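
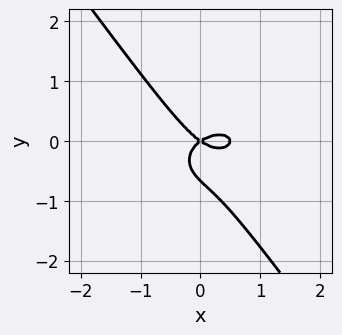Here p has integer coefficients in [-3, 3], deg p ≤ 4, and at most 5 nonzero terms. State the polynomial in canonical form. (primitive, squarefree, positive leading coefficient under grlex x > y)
deg p = 3. The shape is more complex than any degree-2 curve.
Observable constraints: it crosses the x-axis at the gridline x = 0; one y-axis crossing is at y = 0.
Fitting integer coefficients to these (and the overall shape) gives p.

2*x^3 + 3*x*y^2 + 3*y^3 - x^2 + 2*y^2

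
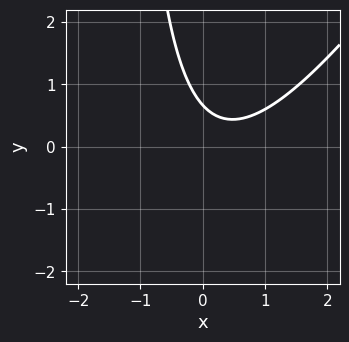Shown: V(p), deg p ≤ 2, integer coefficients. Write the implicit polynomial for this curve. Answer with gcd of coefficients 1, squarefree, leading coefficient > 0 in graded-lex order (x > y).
First, degree: the shape is more complex than any degree-1 curve, so deg p = 2.
Then, from the visible intercepts: it misses every integer gridline on the x-axis.
Finally, assembling these constraints gives the stated polynomial.

3*x^2 - 2*x*y - 2*x - 3*y + 2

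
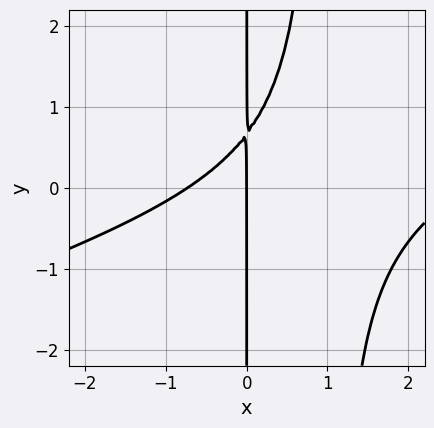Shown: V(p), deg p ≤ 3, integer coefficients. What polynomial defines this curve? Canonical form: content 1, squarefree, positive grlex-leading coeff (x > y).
(a) deg p = 3. A generic line meets the curve in up to 3 points.
(b) Checking where it meets the axes: the visible y-axis segment lies entirely on the curve; it meets the x-axis at x = 0 (among the integer gridlines).
(c) Solving for integer coefficients yields p as stated.

x^3 - 3*x^2*y - 2*x^2 + 3*x*y - 2*x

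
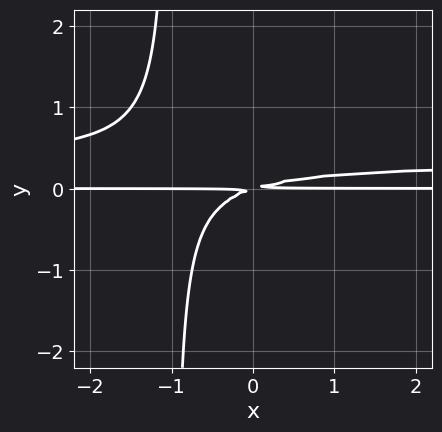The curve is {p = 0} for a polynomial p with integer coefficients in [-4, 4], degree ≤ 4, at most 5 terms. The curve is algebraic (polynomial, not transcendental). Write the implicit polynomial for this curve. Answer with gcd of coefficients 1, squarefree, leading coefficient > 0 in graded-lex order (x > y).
3*x*y^2 - x*y + 3*y^2

(a) The degree is 3 — the shape is more complex than any degree-2 curve.
(b) From the axis intercepts and sections: every point of the x-axis in the box is on the curve.
(c) The integer polynomial consistent with all of this is the stated p.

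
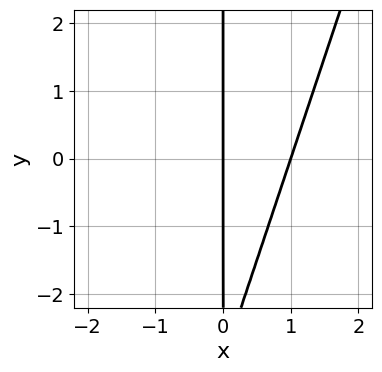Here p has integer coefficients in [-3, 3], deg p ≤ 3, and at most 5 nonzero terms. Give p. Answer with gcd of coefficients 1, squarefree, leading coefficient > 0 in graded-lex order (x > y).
1. deg p = 2. No degree-1 curve has this shape.
2. Reading off the gridlines: among the integer gridlines, it crosses the x-axis at x ∈ {0, 1}; every point of the y-axis in the box is on the curve.
3. Matching integer coefficients to the picture gives p.

3*x^2 - x*y - 3*x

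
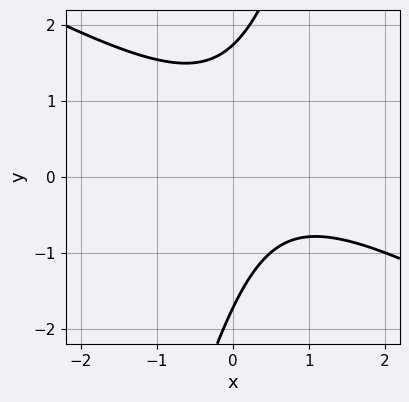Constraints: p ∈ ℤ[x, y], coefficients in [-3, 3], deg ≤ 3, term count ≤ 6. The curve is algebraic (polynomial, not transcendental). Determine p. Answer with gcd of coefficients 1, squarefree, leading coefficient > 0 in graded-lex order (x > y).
2*x^2 + 3*x*y - y^2 - 2*x + 3

First, the degree is 2 — no degree-1 curve has this shape.
Then, against the integer gridlines: no x-intercept at any integer in the box.
Finally, matching integer coefficients to the picture gives p.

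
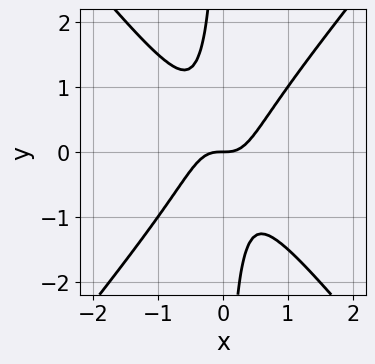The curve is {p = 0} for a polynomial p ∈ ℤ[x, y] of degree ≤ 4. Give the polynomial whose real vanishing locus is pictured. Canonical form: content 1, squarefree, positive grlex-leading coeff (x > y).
3*x^3 - 2*x*y^2 - y

(a) The degree is 3 — a generic line meets the curve in up to 3 points.
(b) Observable constraints: it crosses the x-axis at the gridline x = 0; it crosses the y-axis at the gridline y = 0.
(c) Solving for integer coefficients yields p as stated.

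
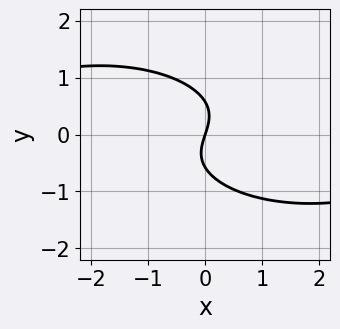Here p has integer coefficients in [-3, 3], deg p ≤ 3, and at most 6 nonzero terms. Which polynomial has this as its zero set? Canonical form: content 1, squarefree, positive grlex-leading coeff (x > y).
x^2*y + x*y^2 + 3*y^3 + 3*x - y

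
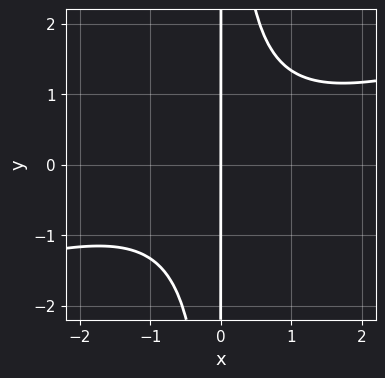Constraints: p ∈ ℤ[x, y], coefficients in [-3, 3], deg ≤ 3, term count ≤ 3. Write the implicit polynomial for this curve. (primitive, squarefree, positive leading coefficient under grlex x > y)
x^3 - 3*x^2*y + 3*x

First, the degree is 3 — the shape is more complex than any degree-2 curve.
Then, checking where it meets the axes: one x-axis crossing is at x = 0; every point of the y-axis in the box is on the curve.
Finally, putting this together gives p.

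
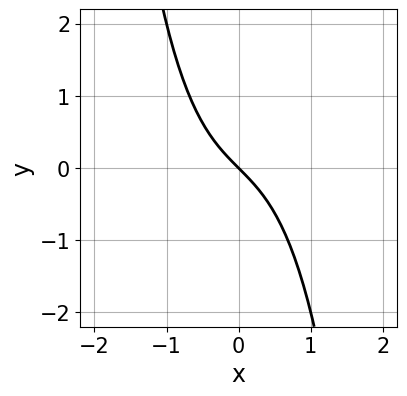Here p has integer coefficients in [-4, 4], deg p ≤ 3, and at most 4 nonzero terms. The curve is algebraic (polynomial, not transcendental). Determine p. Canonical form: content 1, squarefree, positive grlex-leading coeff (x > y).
1. The degree is 3 — a generic line meets the curve in up to 3 points.
2. Reading off the gridlines: it meets the y-axis at y = 0 (among the integer gridlines); one x-axis crossing is at x = 0.
3. Assembling these constraints gives the stated polynomial.

x^3 + x + y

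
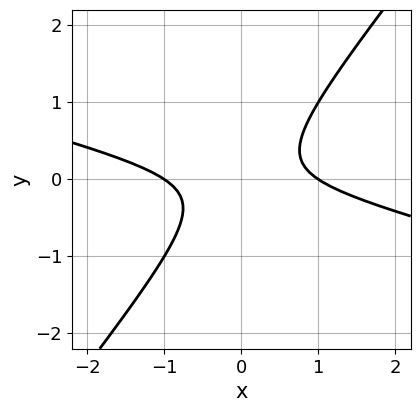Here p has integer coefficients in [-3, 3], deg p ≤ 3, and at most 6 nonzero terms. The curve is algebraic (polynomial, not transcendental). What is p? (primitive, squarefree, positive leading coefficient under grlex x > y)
x^2 + 3*x*y - 3*y^2 - 1

(a) The degree is 2 — a generic line meets the curve in up to 2 points.
(b) Observable constraints: among the integer gridlines, it crosses the x-axis at x ∈ {-1, 1}; the curve avoids every integer y-axis point in the box.
(c) Assembling these constraints gives the stated polynomial.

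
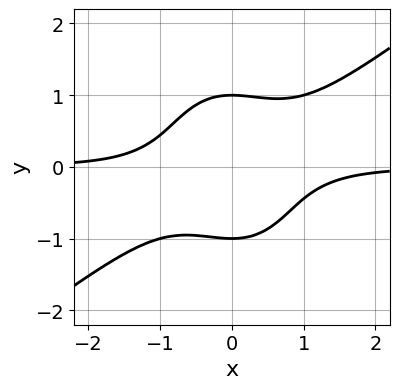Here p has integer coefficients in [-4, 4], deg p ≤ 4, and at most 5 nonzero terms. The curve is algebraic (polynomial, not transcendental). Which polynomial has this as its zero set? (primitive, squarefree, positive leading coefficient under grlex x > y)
(a) deg p = 4.
(b) Observable constraints: the curve avoids every integer x-axis point in the box; the y-axis gridline crossings are at y ∈ {-1, 1}.
(c) Assembling these constraints gives the stated polynomial.

3*x^3*y - 3*x^2*y^2 - 2*y^4 + 2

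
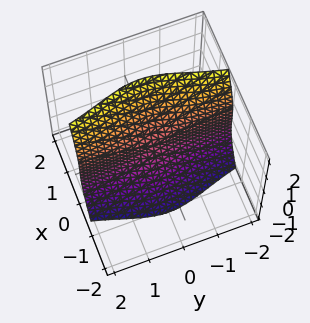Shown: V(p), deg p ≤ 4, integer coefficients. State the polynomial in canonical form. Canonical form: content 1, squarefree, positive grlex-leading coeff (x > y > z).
2*x*y^2 + 2*x*z^2 - z^3

(a) deg p = 3. No degree-2 surface has this shape.
(b) Checking where it meets the axes: it meets the z-axis at z = 0 (among the integer gridlines); the visible y-axis segment lies entirely on the surface; the visible x-axis segment lies entirely on the surface.
(c) Together with the visible shape, these determine p as stated.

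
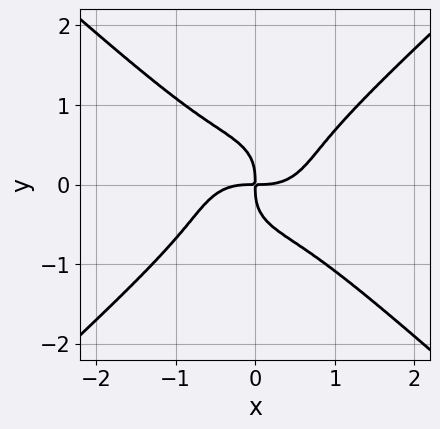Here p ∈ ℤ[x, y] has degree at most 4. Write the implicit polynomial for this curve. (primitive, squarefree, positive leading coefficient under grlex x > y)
Degree: the shape is more complex than any degree-3 curve, so deg p = 4.
From the axis intercepts and sections: it crosses the x-axis at the gridline x = 0; it crosses the y-axis at the gridline y = 0.
Solving for integer coefficients yields p as stated.

2*x^4 - 3*y^4 - 2*x*y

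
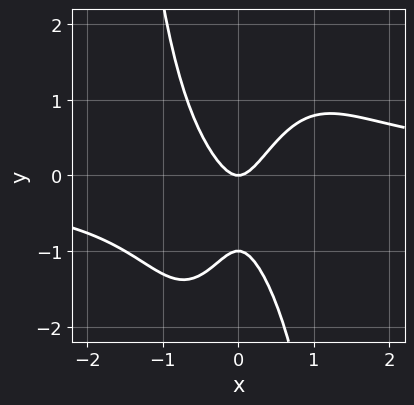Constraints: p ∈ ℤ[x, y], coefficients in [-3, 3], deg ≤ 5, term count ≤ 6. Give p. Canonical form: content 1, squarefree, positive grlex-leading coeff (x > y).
2*x^3*y - 3*x^2 + y^2 + y

The degree is 4 — no degree-3 curve has this shape.
Reading off the gridlines: it crosses the x-axis at the gridline x = 0; among the integer gridlines, it crosses the y-axis at y ∈ {-1, 0}.
Solving for integer coefficients yields p as stated.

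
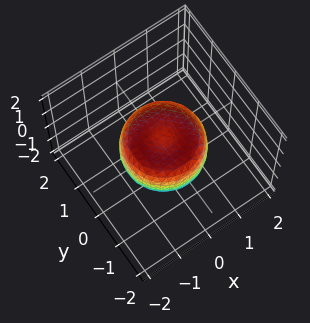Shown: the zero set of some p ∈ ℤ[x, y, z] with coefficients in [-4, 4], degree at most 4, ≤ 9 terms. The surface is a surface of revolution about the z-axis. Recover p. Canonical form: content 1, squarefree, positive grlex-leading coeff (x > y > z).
2*x^4 + 4*x^2*y^2 + 2*y^4 - 2*x^2 - 2*y^2 + 2*z^2 - 1

1. The degree is 4 — a generic line meets the surface in up to 4 points.
2. Symmetry: the surface is invariant under rotation about z: p = q(x² + y², z).
3. Against the integer gridlines: a circular section at z = 0 has radius between 1 and 2.
4. Solving for integer coefficients yields p as stated.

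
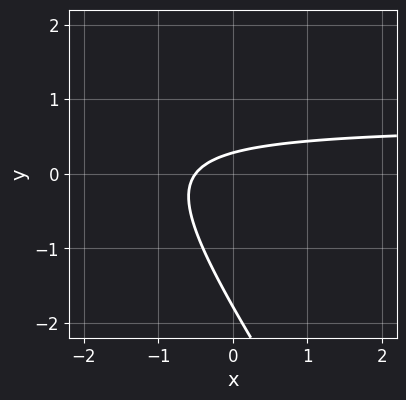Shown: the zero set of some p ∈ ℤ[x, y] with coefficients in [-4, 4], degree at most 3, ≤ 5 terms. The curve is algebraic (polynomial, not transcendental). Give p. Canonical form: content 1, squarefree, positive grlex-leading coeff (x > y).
3*x*y + 2*y^2 - 2*x + 3*y - 1

1. Degree: a generic line meets the curve in up to 2 points, so deg p = 2.
2. Solving for integer coefficients yields p as stated.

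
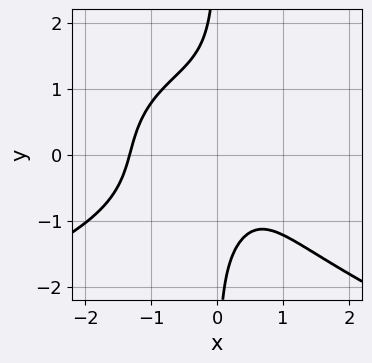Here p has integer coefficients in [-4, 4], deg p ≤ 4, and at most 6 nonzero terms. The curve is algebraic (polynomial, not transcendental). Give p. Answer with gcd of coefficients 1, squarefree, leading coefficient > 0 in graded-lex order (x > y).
3*x*y^3 + 3*x^3 - 2*x^2*y - 3*x + 3

First, degree: the shape is more complex than any degree-3 curve, so deg p = 4.
Next, reading off the gridlines: the curve avoids every integer y-axis point in the box.
Finally, assembling these constraints gives the stated polynomial.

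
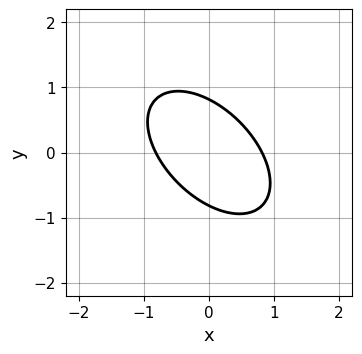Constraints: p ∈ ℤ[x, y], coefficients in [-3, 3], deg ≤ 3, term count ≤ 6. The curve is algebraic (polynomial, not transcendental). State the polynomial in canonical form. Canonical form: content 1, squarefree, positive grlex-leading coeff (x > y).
3*x^2 + 3*x*y + 3*y^2 - 2

First, deg p = 2. The shape is more complex than any degree-1 curve.
Finally, matching integer coefficients to the picture gives p.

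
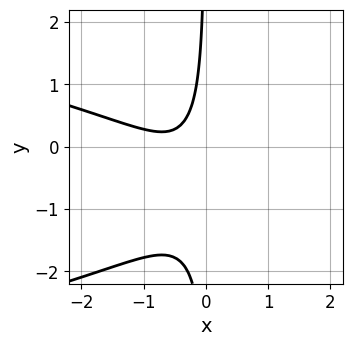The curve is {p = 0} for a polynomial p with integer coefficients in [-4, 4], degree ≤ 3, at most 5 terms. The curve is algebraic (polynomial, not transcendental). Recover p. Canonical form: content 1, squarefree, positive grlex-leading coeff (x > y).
(a) The degree is 3 — a generic line meets the curve in up to 3 points.
(b) Reading off the gridlines: it misses every integer gridline on the x-axis; no y-intercept at any integer in the box.
(c) Solving for integer coefficients yields p as stated.

2*x*y^2 + 2*x^2 + 3*x*y + 2*x + 1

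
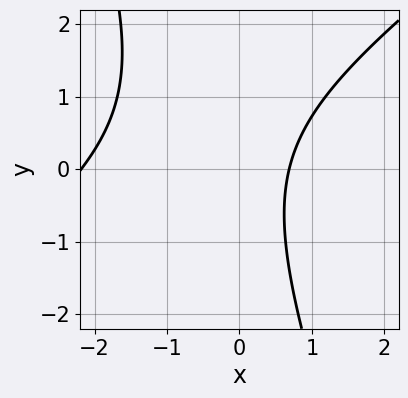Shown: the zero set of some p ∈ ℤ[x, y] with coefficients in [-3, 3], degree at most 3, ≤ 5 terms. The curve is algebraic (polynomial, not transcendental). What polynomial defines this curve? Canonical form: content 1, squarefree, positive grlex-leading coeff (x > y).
The degree is 2 — a generic line meets the curve in up to 2 points.
From the axis intercepts and sections: the curve avoids every integer y-axis point in the box.
Putting this together gives p.

2*x^2 - 2*x*y - y^2 + 3*x - 3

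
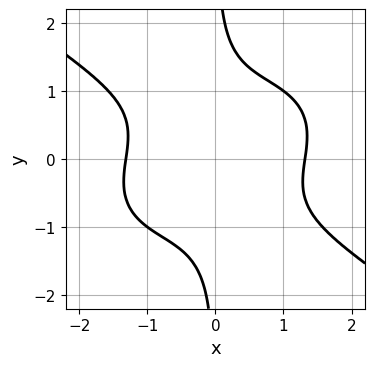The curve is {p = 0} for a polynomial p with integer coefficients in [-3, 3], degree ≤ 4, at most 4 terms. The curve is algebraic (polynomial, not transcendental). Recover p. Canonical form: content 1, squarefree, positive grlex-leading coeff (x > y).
First, degree: a generic line meets the curve in up to 4 points, so deg p = 4.
Next, reading off the gridlines: it misses every integer gridline on the y-axis.
Finally, these observations pin down the coefficients.

x^4 + 3*x*y^3 - x*y - 3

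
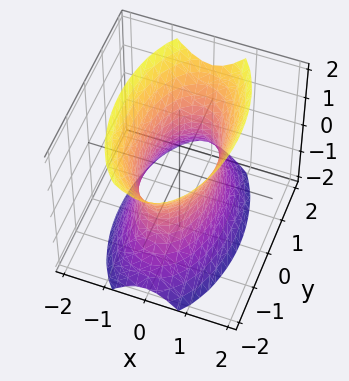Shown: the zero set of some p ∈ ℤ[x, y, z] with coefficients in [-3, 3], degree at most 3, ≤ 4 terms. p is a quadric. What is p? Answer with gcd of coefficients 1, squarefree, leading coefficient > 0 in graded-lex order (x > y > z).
3*x^2 + y^2 - z^2 - 2

(a) The degree is 2 — an hourglass — one-sheet hyperboloid; a quadric.
(b) Symmetries: the x ↦ −x reflection is a symmetry, so x appears only in even powers; the z ↦ −z reflection is a symmetry, so z appears only in even powers; the y ↦ −y reflection is a symmetry, so y appears only in even powers.
(c) Observable constraints: the surface avoids every integer z-axis point in the box.
(d) Together with the visible shape, these determine p as stated.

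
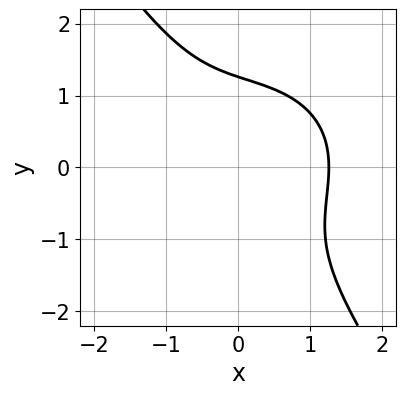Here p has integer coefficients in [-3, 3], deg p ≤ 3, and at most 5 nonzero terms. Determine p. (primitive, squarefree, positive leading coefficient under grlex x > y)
x^3 + x*y^2 + y^3 - 2

(a) The degree is 3 — no degree-2 curve has this shape.
(b) Solving for integer coefficients yields p as stated.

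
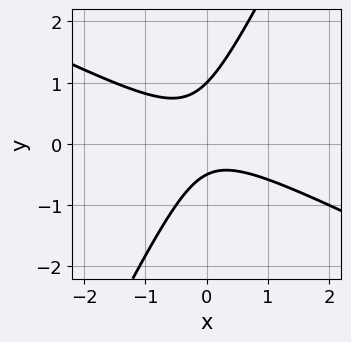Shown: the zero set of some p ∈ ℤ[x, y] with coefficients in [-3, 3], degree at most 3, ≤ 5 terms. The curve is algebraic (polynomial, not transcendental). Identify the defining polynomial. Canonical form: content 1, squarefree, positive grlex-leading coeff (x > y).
2*x^2 + 3*x*y - 2*y^2 + y + 1

(a) Degree: a generic line meets the curve in up to 2 points, so deg p = 2.
(b) Reading off the gridlines: it meets the y-axis at y = 1 (among the integer gridlines); the curve avoids every integer x-axis point in the box.
(c) The integer polynomial consistent with all of this is the stated p.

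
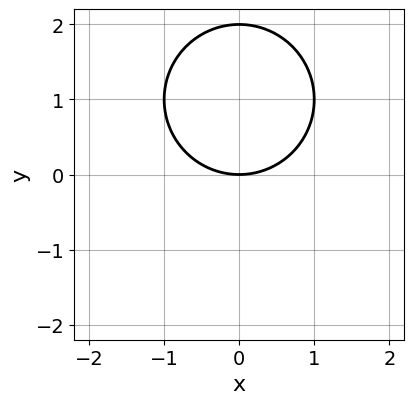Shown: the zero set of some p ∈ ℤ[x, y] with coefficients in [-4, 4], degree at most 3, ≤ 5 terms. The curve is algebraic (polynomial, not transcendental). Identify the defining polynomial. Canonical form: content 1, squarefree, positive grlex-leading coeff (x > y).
x^2 + y^2 - 2*y

The degree is 2 — the shape is more complex than any degree-1 curve.
Symmetries: the x ↦ −x reflection is a symmetry, so x appears only in even powers.
From the visible intercepts: the y-axis gridline crossings are at y ∈ {0, 2}; one x-axis crossing is at x = 0.
Matching integer coefficients to the picture gives p.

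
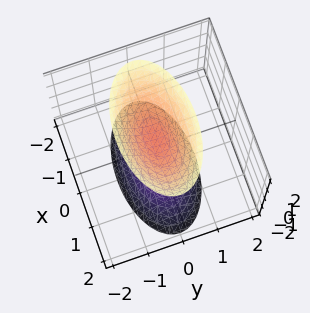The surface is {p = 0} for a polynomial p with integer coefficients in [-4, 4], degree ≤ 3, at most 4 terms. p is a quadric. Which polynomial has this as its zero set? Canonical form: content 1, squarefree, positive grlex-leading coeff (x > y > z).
x^2 + 3*y^2 - z^2 + 1

1. I count 2 distinct pieces.
2. deg p = 2.
3. Symmetries: the y ↦ −y reflection is a symmetry, so y appears only in even powers; mirror symmetry x ↦ −x ⇒ only even powers of x; the z ↦ −z reflection is a symmetry, so z appears only in even powers.
4. Against the integer gridlines: the z-axis gridline crossings are at z ∈ {-1, 1}; no y-intercept at any integer in the box.
5. Together with the visible shape, these determine p as stated.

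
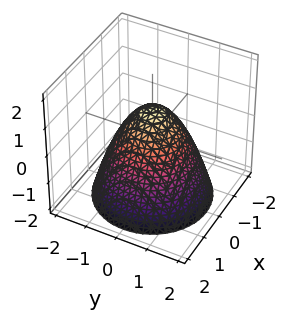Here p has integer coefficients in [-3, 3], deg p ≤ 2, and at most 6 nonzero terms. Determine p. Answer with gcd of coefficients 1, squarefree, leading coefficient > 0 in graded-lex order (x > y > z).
1. deg p = 2.
2. By symmetry, the z-axis is an axis of rotation, so x and y enter only as x² + y².
3. Against the integer gridlines: a circular section at z = -2 has radius between 1 and 2; the x-axis gridline crossings are at x ∈ {-1, 1}.
4. Fitting integer coefficients to these (and the overall shape) gives p.

x^2 + y^2 + z - 1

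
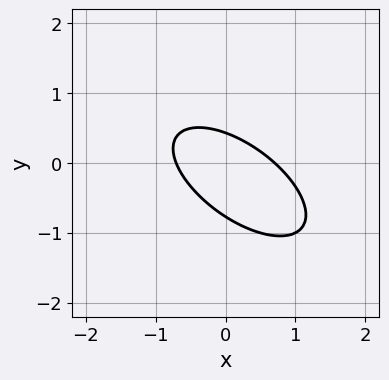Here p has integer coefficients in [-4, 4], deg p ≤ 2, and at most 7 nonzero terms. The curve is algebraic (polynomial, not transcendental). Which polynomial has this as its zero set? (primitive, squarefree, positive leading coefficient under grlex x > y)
2*x^2 + 3*x*y + 3*y^2 + y - 1

(a) Degree: no degree-1 curve has this shape, so deg p = 2.
(b) The integer polynomial consistent with all of this is the stated p.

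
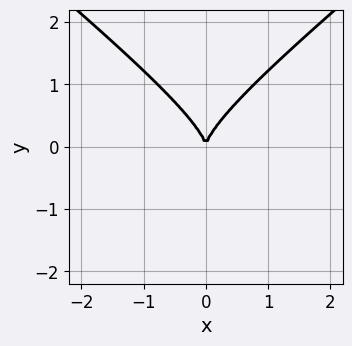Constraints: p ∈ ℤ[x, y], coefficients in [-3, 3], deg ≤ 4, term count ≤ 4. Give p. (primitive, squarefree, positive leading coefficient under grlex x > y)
2*x^2*y - 3*y^3 + 3*x^2

The degree is 3 — a generic line meets the curve in up to 3 points.
Symmetries: it's symmetric under x → −x, forcing even powers of x.
Checking where it meets the axes: it meets the y-axis at y = 0 (among the integer gridlines); one x-axis crossing is at x = 0.
Solving for integer coefficients yields p as stated.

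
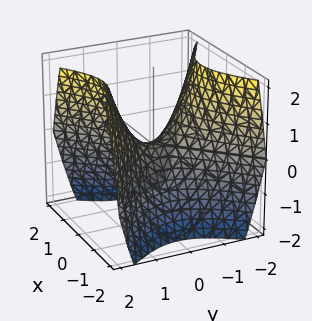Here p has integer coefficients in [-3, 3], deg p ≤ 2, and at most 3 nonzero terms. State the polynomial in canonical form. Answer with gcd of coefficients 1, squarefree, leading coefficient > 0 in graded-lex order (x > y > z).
First, the degree is 2 — a saddle surface; a quadric.
Then, symmetries: mirror symmetry x ↦ −x ⇒ only even powers of x; mirror symmetry y ↦ −y ⇒ only even powers of y.
Then, reading off the gridlines: one z-axis crossing is at z = 0; one x-axis crossing is at x = 0; it crosses the y-axis at the gridline y = 0.
Finally, solving for integer coefficients yields p as stated.

x^2 - y^2 + z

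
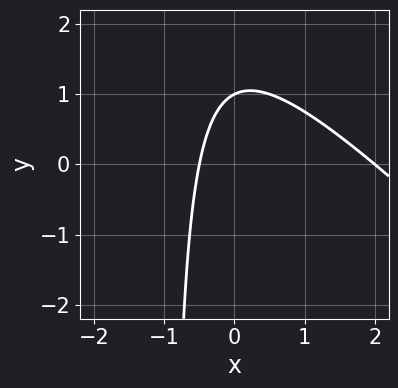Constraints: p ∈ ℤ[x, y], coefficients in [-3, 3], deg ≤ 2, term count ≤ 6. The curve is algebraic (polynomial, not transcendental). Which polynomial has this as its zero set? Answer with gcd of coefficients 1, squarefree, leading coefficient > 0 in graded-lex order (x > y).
deg p = 2. A generic line meets the curve in up to 2 points.
From the axis intercepts and sections: it meets the y-axis at y = 1 (among the integer gridlines); it crosses the x-axis at the gridline x = 2.
Matching integer coefficients to the picture gives p.

2*x^2 + 2*x*y - 3*x + 2*y - 2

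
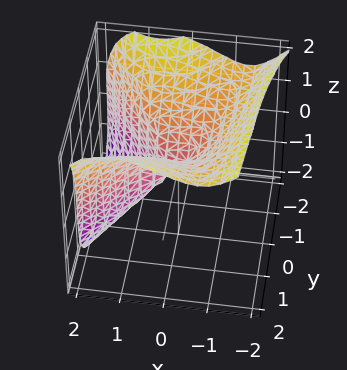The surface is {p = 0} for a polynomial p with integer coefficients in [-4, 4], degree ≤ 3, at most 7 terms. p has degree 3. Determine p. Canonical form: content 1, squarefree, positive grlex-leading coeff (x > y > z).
1. Degree: no degree-2 surface has this shape, so deg p = 3.
2. From the axis intercepts and sections: one x-axis crossing is at x = 0; one z-axis crossing is at z = 0.
3. These observations pin down the coefficients.

3*x^3 - x^2*y - 2*x*y^2 + 2*z^3 - 3*y^2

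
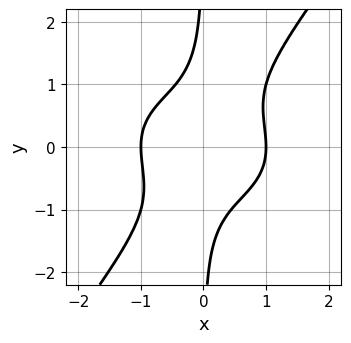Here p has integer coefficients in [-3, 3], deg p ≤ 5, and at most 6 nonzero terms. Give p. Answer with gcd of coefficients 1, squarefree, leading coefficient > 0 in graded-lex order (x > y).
2*x^4 + 3*x^2*y^2 - 3*x*y^3 - 2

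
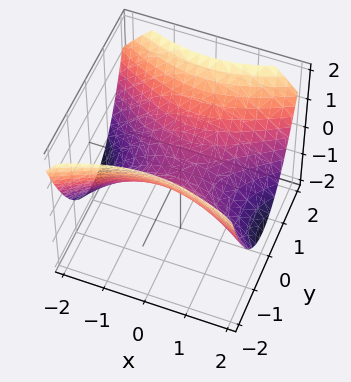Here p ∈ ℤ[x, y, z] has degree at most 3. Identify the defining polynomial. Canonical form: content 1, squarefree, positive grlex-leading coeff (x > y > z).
1. The degree is 2 — a saddle surface; a quadric.
2. Symmetries: mirror symmetry x ↦ −x ⇒ only even powers of x; the y ↦ −y reflection is a symmetry, so y appears only in even powers.
3. Reading off the gridlines: one y-axis crossing is at y = 0; it meets the x-axis at x = 0 (among the integer gridlines); one z-axis crossing is at z = 0.
4. The integer polynomial consistent with all of this is the stated p.

x^2 - 2*y^2 + 3*z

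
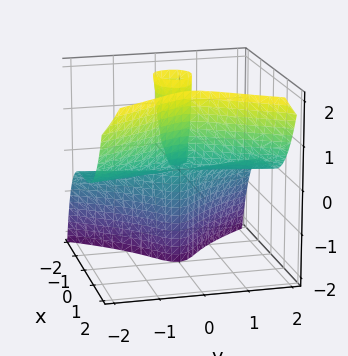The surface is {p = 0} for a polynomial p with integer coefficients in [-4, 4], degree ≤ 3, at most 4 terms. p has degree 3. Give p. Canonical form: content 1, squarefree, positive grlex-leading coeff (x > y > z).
(a) The picture has 2 separate pieces.
(b) The degree is 3 — no degree-2 surface has this shape.
(c) Checking where it meets the axes: it crosses the x-axis at the gridline x = 0; the visible y-axis segment lies entirely on the surface; every point of the z-axis in the box is on the surface.
(d) These observations pin down the coefficients.

2*x^3 - 2*y^2*z - x*z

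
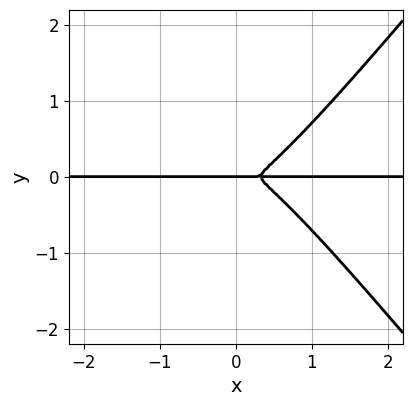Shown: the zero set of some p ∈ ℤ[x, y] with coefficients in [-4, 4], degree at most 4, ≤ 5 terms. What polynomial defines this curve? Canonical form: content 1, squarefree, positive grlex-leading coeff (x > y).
3*x^3*y - 2*x*y^3 - x^2*y - 2*y^3

Degree: no degree-3 curve has this shape, so deg p = 4.
Checking where it meets the axes: every point of the x-axis in the box is on the curve; it meets the y-axis at y = 0 (among the integer gridlines).
Assembling these constraints gives the stated polynomial.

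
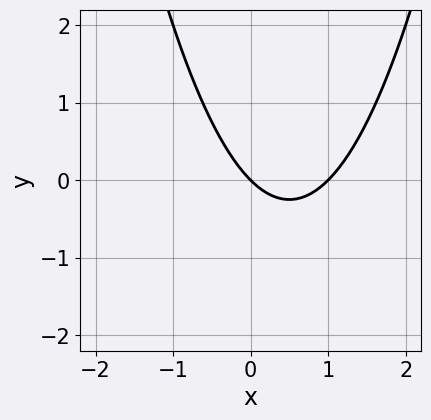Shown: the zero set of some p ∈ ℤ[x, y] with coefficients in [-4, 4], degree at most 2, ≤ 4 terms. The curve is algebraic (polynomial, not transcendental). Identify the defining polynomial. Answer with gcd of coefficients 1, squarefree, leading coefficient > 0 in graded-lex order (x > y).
x^2 - x - y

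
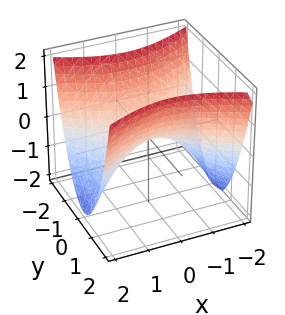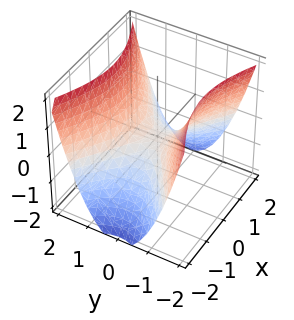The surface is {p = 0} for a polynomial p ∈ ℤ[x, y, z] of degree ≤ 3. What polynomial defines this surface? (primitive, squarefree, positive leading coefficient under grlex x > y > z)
x^2 - 2*y^2 + 2*z

First, the degree is 2 — a saddle surface; a quadric.
Then, symmetries: mirror symmetry x ↦ −x ⇒ only even powers of x; mirror symmetry y ↦ −y ⇒ only even powers of y.
Then, checking where it meets the axes: one y-axis crossing is at y = 0; it crosses the z-axis at the gridline z = 0; it crosses the x-axis at the gridline x = 0.
Finally, assembling these constraints gives the stated polynomial.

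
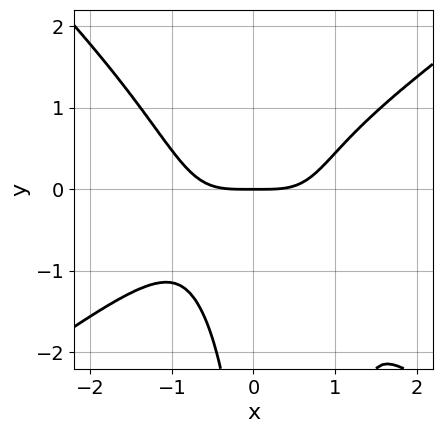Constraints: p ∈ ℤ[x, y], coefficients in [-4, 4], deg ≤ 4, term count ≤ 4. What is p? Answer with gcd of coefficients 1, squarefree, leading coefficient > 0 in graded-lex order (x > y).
2*x^4 - 3*x^2*y^2 - x*y^3 - 3*y

(a) deg p = 4. The shape is more complex than any degree-3 curve.
(b) Against the integer gridlines: one x-axis crossing is at x = 0; one y-axis crossing is at y = 0.
(c) Solving for integer coefficients yields p as stated.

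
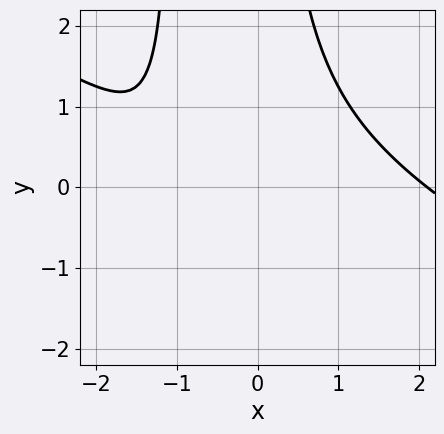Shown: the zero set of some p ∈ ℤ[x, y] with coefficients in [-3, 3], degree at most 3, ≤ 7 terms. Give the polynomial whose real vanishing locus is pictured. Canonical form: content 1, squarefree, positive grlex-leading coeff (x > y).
x^3 + 2*x^2*y + 2*x*y - 3*x - 3

(a) Degree: the shape is more complex than any degree-2 curve, so deg p = 3.
(b) Against the integer gridlines: it misses every integer gridline on the x-axis; the curve avoids every integer y-axis point in the box.
(c) Solving for integer coefficients yields p as stated.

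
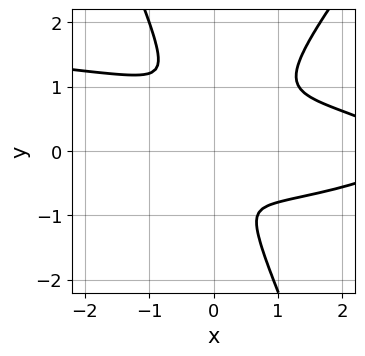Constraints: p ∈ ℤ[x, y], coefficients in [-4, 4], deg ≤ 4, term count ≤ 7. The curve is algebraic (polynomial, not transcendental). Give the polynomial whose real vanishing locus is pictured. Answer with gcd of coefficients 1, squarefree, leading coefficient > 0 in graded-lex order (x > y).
3*x^2*y^2 - x*y^3 - y^4 + x^3 - 3*x^2

First, the degree is 4 — no degree-3 curve has this shape.
Finally, matching integer coefficients to the picture gives p.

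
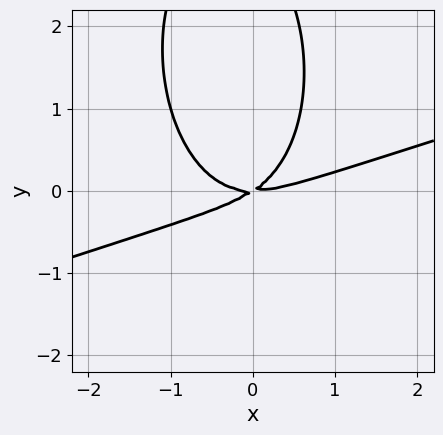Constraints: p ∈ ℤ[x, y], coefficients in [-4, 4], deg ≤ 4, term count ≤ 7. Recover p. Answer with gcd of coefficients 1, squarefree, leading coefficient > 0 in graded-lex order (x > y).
x^3 - 3*x^2*y - y^3 - 2*x*y + 3*y^2

First, the degree is 3 — no degree-2 curve has this shape.
Next, checking where it meets the axes: one y-axis crossing is at y = 0; it crosses the x-axis at the gridline x = 0.
Finally, together with the visible shape, these determine p as stated.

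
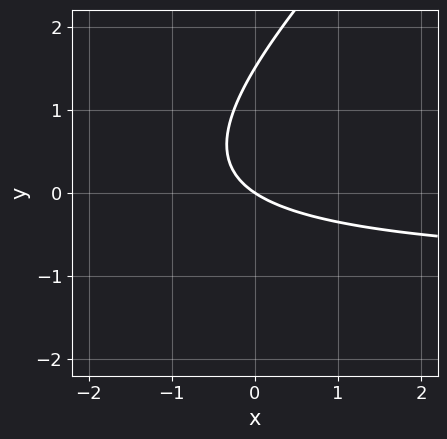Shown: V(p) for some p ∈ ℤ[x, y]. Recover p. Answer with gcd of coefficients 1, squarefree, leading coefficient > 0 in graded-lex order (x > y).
First, deg p = 2. A generic line meets the curve in up to 2 points.
Then, checking where it meets the axes: it meets the y-axis at y = 0 (among the integer gridlines); it meets the x-axis at x = 0 (among the integer gridlines).
Finally, these observations pin down the coefficients.

2*x*y - 2*y^2 + 2*x + 3*y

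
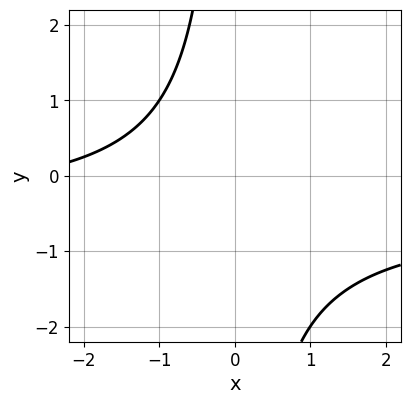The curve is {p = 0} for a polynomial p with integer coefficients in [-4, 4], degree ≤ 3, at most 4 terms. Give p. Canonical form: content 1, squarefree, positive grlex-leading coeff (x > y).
2*x*y + x + 3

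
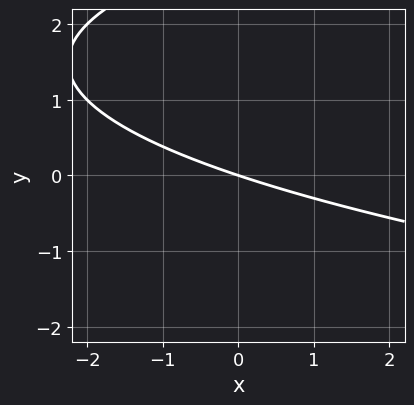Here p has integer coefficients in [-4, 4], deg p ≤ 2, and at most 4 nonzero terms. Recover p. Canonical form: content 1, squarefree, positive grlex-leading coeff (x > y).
y^2 - x - 3*y

First, degree: no degree-1 curve has this shape, so deg p = 2.
Next, from the visible intercepts: it crosses the y-axis at the gridline y = 0; it crosses the x-axis at the gridline x = 0.
Finally, the integer polynomial consistent with all of this is the stated p.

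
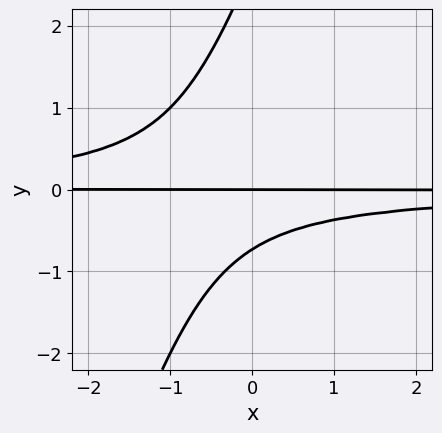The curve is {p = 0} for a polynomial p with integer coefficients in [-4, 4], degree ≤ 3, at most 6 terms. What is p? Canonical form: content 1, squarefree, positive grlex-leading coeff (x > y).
3*x*y^2 - y^3 + 2*y^2 + 2*y

Degree: a generic line meets the curve in up to 3 points, so deg p = 3.
From the visible intercepts: it meets the y-axis at y = 0 (among the integer gridlines); the visible x-axis segment lies entirely on the curve.
Fitting integer coefficients to these (and the overall shape) gives p.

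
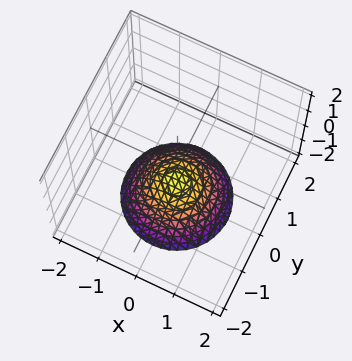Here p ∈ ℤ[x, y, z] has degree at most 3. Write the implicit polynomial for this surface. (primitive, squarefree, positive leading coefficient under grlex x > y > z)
2*x^2 + 2*y^2 + 3*z + 3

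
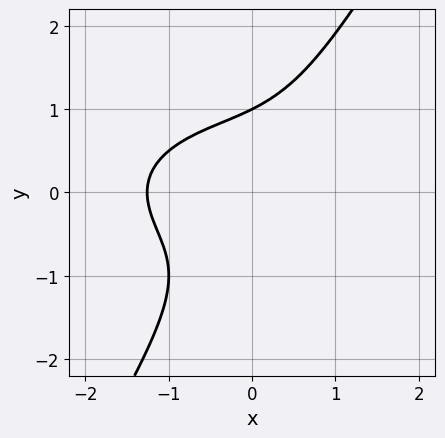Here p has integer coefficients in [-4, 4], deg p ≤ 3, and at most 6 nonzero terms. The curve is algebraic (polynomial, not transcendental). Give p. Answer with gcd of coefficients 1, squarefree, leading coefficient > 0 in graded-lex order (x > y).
First, the degree is 3 — a generic line meets the curve in up to 3 points.
Then, from the visible intercepts: it crosses the y-axis at the gridline y = 1.
Finally, assembling these constraints gives the stated polynomial.

x^3 + 3*x*y^2 - 2*y^3 + 2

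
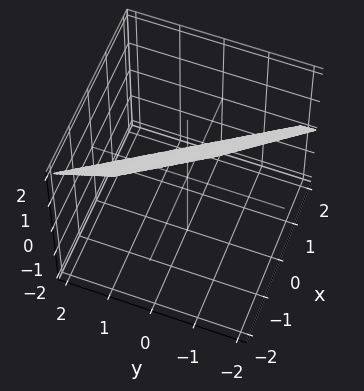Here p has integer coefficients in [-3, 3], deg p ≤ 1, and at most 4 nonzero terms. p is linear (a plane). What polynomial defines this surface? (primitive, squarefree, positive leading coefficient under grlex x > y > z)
3*x + 2*y + 2*z - 2

1. The degree is 1 — every cross-section is a straight line — this is a plane.
2. From the axis intercepts and sections: one y-axis crossing is at y = 1; one z-axis crossing is at z = 1.
3. These observations pin down the coefficients.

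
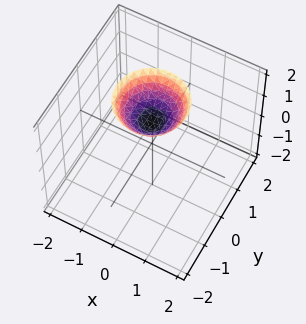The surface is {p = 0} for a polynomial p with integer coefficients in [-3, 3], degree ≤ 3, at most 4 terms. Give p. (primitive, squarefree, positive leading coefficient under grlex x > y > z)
x^2 + y^2 - z + 1

First, deg p = 2. No degree-1 surface has this shape.
Then, symmetries: the z-axis is an axis of rotation, so x and y enter only as x² + y².
Then, from the visible intercepts: one z-axis crossing is at z = 1; the surface avoids every integer x-axis point in the box; a circular section at z = 2 has radius exactly 1; no y-intercept at any integer in the box.
Finally, assembling these constraints gives the stated polynomial.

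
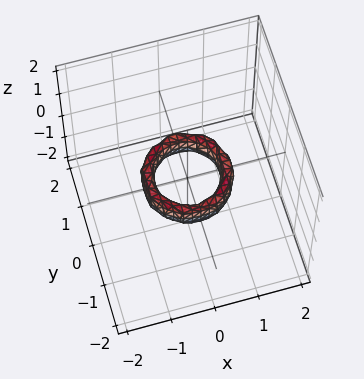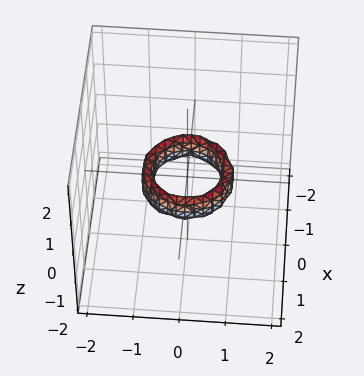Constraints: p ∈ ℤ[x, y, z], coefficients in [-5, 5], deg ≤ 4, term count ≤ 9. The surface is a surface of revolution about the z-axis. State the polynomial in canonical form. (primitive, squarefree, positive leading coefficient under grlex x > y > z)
2*x^4 + 4*x^2*y^2 + 2*y^4 - 3*x^2 - 3*y^2 + z^2 + 1

The degree is 4 — the shape is more complex than any degree-3 surface.
Symmetries: rotational symmetry about the z-axis ⇒ p depends on x, y only through x² + y².
Against the integer gridlines: among the integer gridlines, it crosses the y-axis at y ∈ {-1, 1}; it misses every integer gridline on the z-axis.
The integer polynomial consistent with all of this is the stated p. Check: (1, 0, 0) on the x-axis lies on the surface, and p(1, 0, 0) = 0. ✓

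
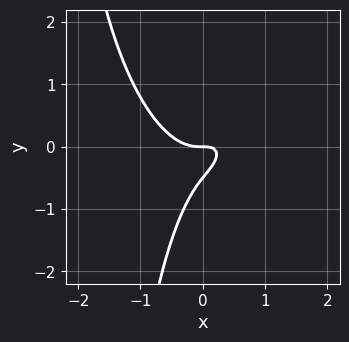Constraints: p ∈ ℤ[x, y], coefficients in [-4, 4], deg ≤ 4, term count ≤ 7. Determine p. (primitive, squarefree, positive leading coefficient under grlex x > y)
3*x^3 + x*y^2 - 2*x*y + 2*y^2 + y

The degree is 3 — a generic line meets the curve in up to 3 points.
Against the integer gridlines: it crosses the x-axis at the gridline x = 0; one y-axis crossing is at y = 0.
Solving for integer coefficients yields p as stated.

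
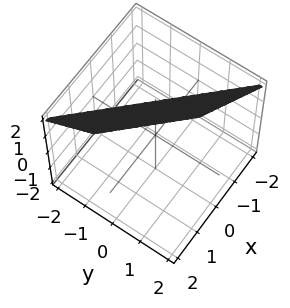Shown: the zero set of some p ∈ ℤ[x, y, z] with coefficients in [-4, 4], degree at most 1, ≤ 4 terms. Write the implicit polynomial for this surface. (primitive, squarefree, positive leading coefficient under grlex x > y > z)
(a) deg p = 1.
(b) Against the integer gridlines: it meets the x-axis at x = -1 (among the integer gridlines); it meets the z-axis at z = 2 (among the integer gridlines); one y-axis crossing is at y = -1.
(c) Putting this together gives p.

2*x + 2*y - z + 2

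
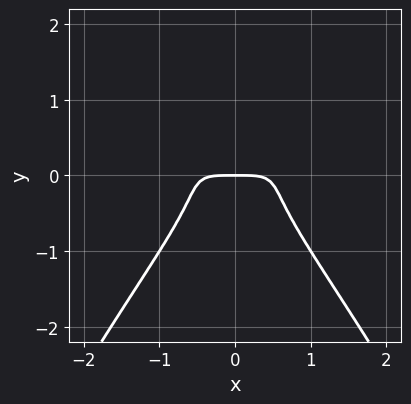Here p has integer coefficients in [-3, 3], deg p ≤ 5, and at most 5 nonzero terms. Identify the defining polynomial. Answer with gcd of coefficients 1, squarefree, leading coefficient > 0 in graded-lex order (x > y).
x^4 - 2*x^2*y + 2*y^3 + y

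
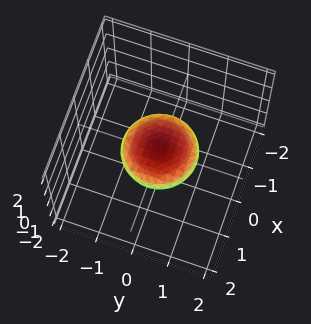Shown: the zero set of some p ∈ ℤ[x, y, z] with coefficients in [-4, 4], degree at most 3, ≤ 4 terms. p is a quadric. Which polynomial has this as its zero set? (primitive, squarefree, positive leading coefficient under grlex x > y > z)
x^2 + y^2 + 3*z^2 - 1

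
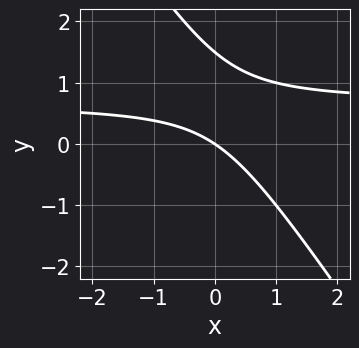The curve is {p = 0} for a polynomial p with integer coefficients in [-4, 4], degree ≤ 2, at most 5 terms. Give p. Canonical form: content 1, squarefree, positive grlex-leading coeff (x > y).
1. deg p = 2. No degree-1 curve has this shape.
2. From the axis intercepts and sections: one x-axis crossing is at x = 0; one y-axis crossing is at y = 0.
3. Assembling these constraints gives the stated polynomial.

3*x*y + 2*y^2 - 2*x - 3*y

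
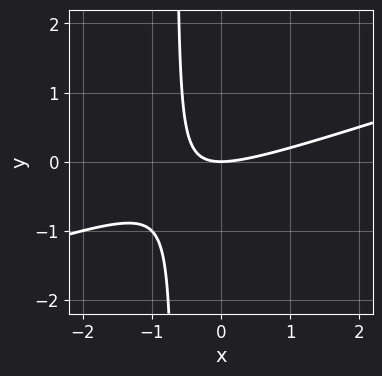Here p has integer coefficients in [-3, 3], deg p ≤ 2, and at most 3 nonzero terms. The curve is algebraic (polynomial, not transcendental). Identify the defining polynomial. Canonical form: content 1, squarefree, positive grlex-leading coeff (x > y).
(a) Degree: the shape is more complex than any degree-1 curve, so deg p = 2.
(b) From the axis intercepts and sections: it meets the x-axis at x = 0 (among the integer gridlines); one y-axis crossing is at y = 0.
(c) Fitting integer coefficients to these (and the overall shape) gives p.

x^2 - 3*x*y - 2*y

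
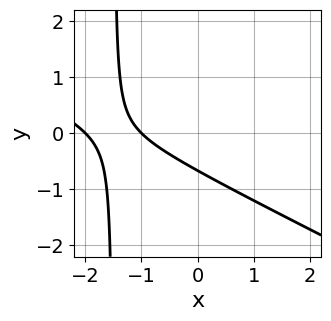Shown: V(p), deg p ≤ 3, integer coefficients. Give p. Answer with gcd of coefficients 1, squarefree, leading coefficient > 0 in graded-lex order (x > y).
x^2 + 2*x*y + 3*x + 3*y + 2

First, deg p = 2.
Next, reading off the gridlines: among the integer gridlines, it crosses the x-axis at x ∈ {-2, -1}.
Finally, together with the visible shape, these determine p as stated.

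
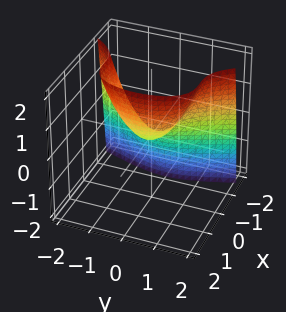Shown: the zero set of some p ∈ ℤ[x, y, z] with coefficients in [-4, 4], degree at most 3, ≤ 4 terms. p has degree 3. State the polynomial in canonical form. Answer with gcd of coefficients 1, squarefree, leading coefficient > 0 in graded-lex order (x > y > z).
1. deg p = 3. No degree-2 surface has this shape.
2. Checking where it meets the axes: it meets the y-axis at y = 0 (among the integer gridlines); it crosses the z-axis at the gridline z = 0; it meets the x-axis at x = 0 (among the integer gridlines).
3. Solving for integer coefficients yields p as stated.

3*x^3 + 2*y^2 - 2*z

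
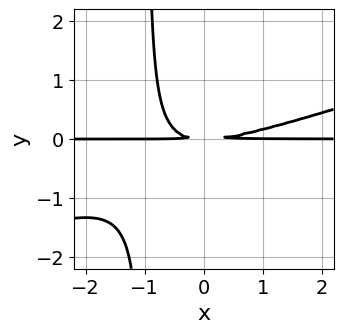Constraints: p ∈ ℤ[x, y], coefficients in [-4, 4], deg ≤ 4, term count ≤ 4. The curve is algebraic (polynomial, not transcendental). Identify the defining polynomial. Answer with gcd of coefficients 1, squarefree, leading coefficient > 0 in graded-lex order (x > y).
x^2*y - 3*x*y^2 - 3*y^2

First, degree: the shape is more complex than any degree-2 curve, so deg p = 3.
Then, reading off the gridlines: every point of the x-axis in the box is on the curve.
Finally, fitting integer coefficients to these (and the overall shape) gives p.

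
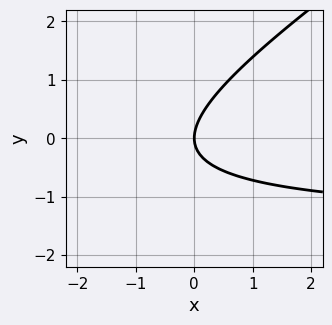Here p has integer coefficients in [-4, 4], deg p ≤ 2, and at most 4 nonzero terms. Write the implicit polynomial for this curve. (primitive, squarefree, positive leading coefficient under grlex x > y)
2*x*y - 3*y^2 + 3*x

1. deg p = 2. A generic line meets the curve in up to 2 points.
2. From the visible intercepts: one x-axis crossing is at x = 0; one y-axis crossing is at y = 0.
3. These observations pin down the coefficients.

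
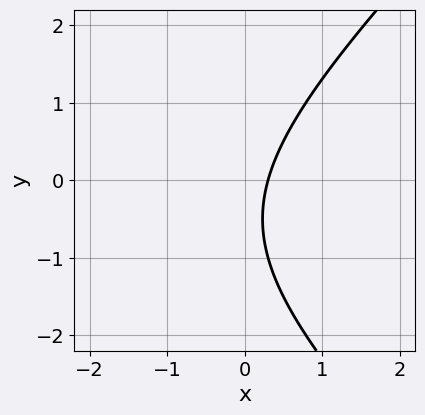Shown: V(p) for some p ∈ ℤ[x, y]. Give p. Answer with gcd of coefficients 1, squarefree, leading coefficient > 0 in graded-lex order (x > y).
First, the degree is 2 — a generic line meets the curve in up to 2 points.
Next, checking where it meets the axes: the curve avoids every integer y-axis point in the box.
Finally, putting this together gives p.

x^2 - y^2 + 3*x - y - 1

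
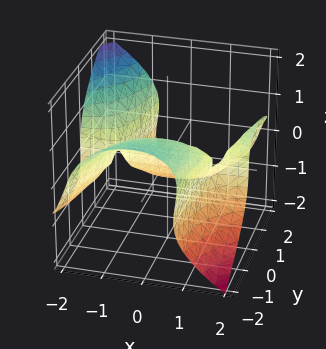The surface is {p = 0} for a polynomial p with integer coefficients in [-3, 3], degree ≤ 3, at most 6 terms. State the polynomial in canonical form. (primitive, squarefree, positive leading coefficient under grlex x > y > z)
2*x^2*y - x*y^2 - x*y*z - 3*z^3 - 3*y

(a) The degree is 3 — no degree-2 surface has this shape.
(b) Reading off the gridlines: it crosses the y-axis at the gridline y = 0; the visible x-axis segment lies entirely on the surface; it crosses the z-axis at the gridline z = 0.
(c) Together with the visible shape, these determine p as stated.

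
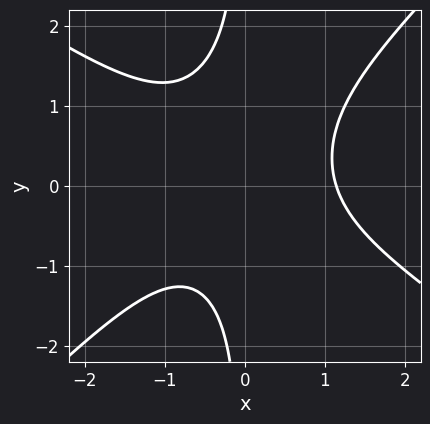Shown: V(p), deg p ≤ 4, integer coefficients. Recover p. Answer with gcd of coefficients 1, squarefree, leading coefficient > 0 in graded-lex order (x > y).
2*x^3 + x^2*y - 3*x*y^2 + x*y - 3

1. deg p = 3.
2. From the visible intercepts: no y-intercept at any integer in the box.
3. Fitting integer coefficients to these (and the overall shape) gives p.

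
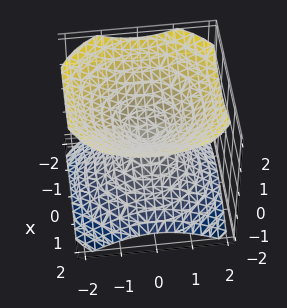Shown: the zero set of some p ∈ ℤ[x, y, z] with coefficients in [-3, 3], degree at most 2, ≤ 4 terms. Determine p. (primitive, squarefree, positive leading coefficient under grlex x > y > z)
2*x^2 + 2*y^2 - 3*z^2

First, the picture has 2 separate pieces. They look like related sheets of one shape, so recover p as a whole.
Then, degree: two nappes meeting at a single point; a quadric, so deg p = 2.
Then, symmetries: the surface is invariant under rotation about z: p = q(x² + y², z); mirror symmetry z ↦ −z ⇒ only even powers of z.
Then, from the axis intercepts and sections: one z-axis crossing is at z = 0; a circular section at z = 1 has radius between 1 and 2.
Finally, solving for integer coefficients yields p as stated.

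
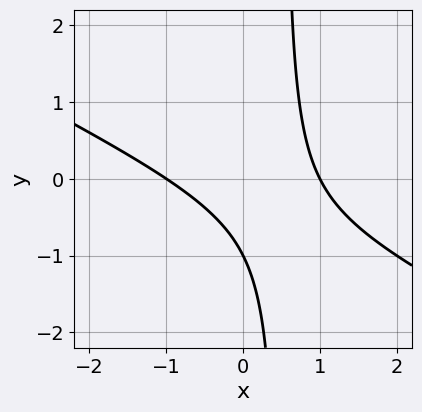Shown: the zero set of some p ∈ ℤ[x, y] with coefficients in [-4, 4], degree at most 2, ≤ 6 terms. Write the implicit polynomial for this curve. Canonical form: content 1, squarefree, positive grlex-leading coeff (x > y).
x^2 + 2*x*y - y - 1

1. The degree is 2 — no degree-1 curve has this shape.
2. Observable constraints: among the integer gridlines, it crosses the x-axis at x ∈ {-1, 1}; it crosses the y-axis at the gridline y = -1.
3. Fitting integer coefficients to these (and the overall shape) gives p.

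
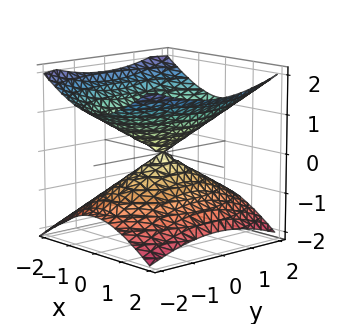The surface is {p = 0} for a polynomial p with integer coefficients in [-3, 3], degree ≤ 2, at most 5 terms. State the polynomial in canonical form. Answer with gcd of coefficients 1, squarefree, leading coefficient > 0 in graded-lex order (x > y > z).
2*x^2 + y^2 - 3*z^2

1. The degree is 2 — a double cone through the origin; a quadric.
2. Symmetries: mirror symmetry z ↦ −z ⇒ only even powers of z; the y ↦ −y reflection is a symmetry, so y appears only in even powers; the x ↦ −x reflection is a symmetry, so x appears only in even powers.
3. Against the integer gridlines: it meets the y-axis at y = 0 (among the integer gridlines); one z-axis crossing is at z = 0.
4. Fitting integer coefficients to these (and the overall shape) gives p.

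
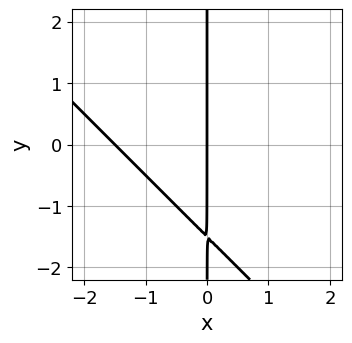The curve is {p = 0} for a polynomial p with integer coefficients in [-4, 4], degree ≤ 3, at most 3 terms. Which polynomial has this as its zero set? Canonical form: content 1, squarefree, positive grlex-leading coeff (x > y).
2*x^2 + 2*x*y + 3*x

First, degree: a generic line meets the curve in up to 2 points, so deg p = 2.
Then, from the visible intercepts: it meets the x-axis at x = 0 (among the integer gridlines); every point of the y-axis in the box is on the curve.
Finally, solving for integer coefficients yields p as stated.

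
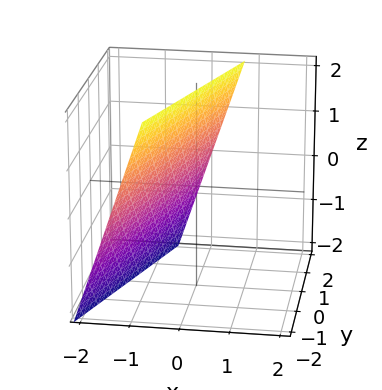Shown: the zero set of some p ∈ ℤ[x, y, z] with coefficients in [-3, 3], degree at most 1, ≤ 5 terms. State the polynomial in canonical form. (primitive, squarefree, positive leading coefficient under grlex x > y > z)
The degree is 1 — every cross-section is a straight line — this is a plane.
Against the integer gridlines: it meets the z-axis at z = 2 (among the integer gridlines); it meets the y-axis at y = 2 (among the integer gridlines).
Assembling these constraints gives the stated polynomial.

3*x - y - z + 2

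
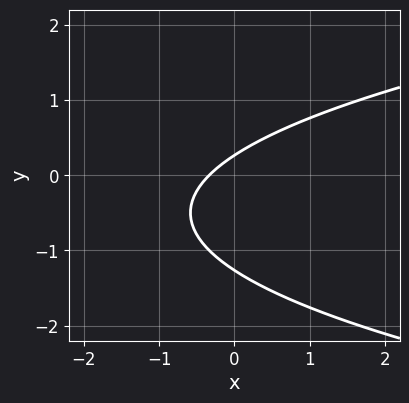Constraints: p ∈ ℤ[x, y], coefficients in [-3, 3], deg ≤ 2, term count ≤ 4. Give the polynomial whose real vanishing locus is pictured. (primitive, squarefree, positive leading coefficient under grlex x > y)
3*y^2 - 3*x + 3*y - 1

(a) Degree: a generic line meets the curve in up to 2 points, so deg p = 2.
(b) The integer polynomial consistent with all of this is the stated p.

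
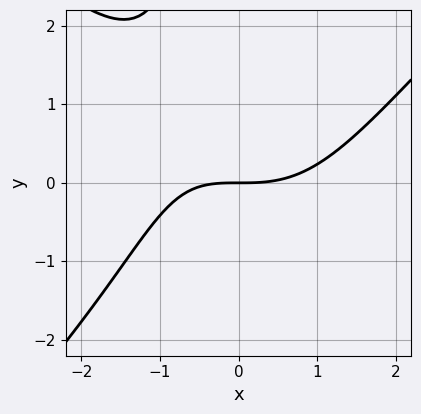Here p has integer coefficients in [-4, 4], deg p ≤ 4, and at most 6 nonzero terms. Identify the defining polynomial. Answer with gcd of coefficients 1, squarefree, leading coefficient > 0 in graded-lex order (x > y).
1. Degree: no degree-2 curve has this shape, so deg p = 3.
2. From the visible intercepts: it meets the y-axis at y = 0 (among the integer gridlines); one x-axis crossing is at x = 0.
3. These observations pin down the coefficients.

x^3 - x*y^2 - x*y - 3*y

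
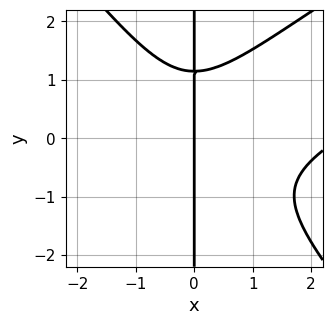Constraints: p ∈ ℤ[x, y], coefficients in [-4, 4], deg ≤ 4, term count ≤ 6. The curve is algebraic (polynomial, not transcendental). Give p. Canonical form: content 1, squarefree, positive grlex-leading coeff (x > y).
x^4 - 2*x^3*y + 2*x*y^3 - 2*x^3 - 3*x

1. deg p = 4. No degree-3 curve has this shape.
2. Against the integer gridlines: one x-axis crossing is at x = 0; every point of the y-axis in the box is on the curve.
3. These observations pin down the coefficients.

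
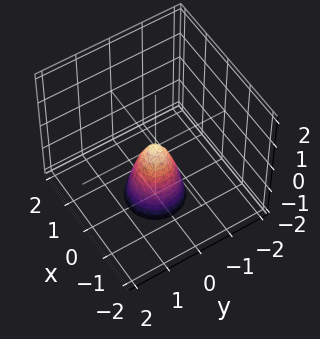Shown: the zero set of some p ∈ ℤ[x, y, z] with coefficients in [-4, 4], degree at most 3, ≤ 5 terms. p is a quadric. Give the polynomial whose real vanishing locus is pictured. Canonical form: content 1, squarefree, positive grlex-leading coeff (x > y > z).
(a) Degree: a paraboloid; a quadric, so deg p = 2.
(b) Symmetries: rotational symmetry about the z-axis ⇒ p depends on x, y only through x² + y².
(c) Checking where it meets the axes: a circular section at z = -1 has radius between 0 and 1; it crosses the x-axis at the gridline x = 0; one y-axis crossing is at y = 0; it meets the z-axis at z = 0 (among the integer gridlines).
(d) Putting this together gives p.

3*x^2 + 3*y^2 + z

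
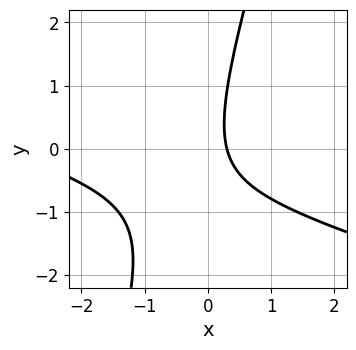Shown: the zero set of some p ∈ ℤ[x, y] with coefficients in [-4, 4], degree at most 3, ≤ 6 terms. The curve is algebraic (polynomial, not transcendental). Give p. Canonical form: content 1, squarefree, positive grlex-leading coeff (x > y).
(a) Degree: a generic line meets the curve in up to 2 points, so deg p = 2.
(b) From the axis intercepts and sections: it misses every integer gridline on the y-axis.
(c) The integer polynomial consistent with all of this is the stated p.

x^2 + 3*x*y - y^2 + 3*x - 1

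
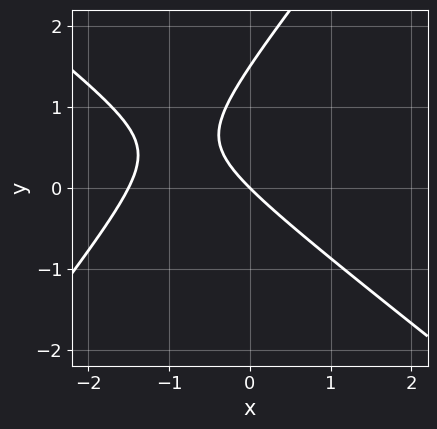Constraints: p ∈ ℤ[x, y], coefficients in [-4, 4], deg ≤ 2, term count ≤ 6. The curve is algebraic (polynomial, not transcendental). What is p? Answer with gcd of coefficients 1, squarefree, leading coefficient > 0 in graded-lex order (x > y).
The degree is 2 — a generic line meets the curve in up to 2 points.
From the axis intercepts and sections: it crosses the x-axis at the gridline x = 0; it crosses the y-axis at the gridline y = 0.
Matching integer coefficients to the picture gives p.

2*x^2 + x*y - 2*y^2 + 3*x + 3*y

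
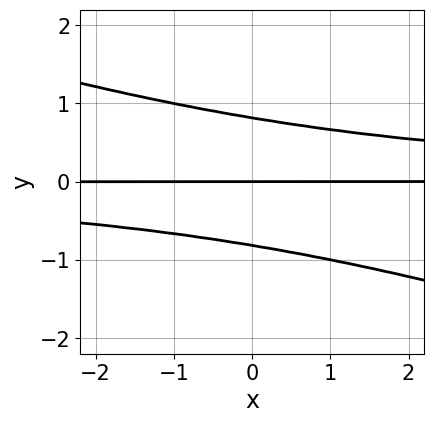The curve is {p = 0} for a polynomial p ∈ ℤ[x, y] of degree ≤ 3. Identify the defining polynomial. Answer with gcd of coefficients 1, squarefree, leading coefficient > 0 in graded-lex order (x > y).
1. deg p = 3. No degree-2 curve has this shape.
2. Observable constraints: it meets the y-axis at y = 0 (among the integer gridlines); every point of the x-axis in the box is on the curve.
3. Putting this together gives p.

x*y^2 + 3*y^3 - 2*y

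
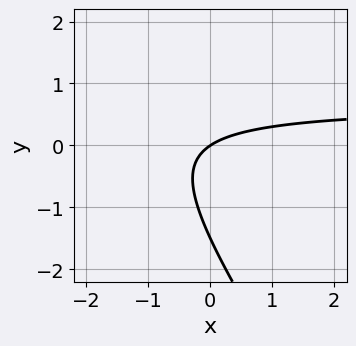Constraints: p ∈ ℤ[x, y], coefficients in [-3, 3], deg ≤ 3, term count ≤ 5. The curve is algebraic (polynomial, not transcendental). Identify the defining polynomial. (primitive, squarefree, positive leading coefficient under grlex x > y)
3*x*y + 2*y^2 - 2*x + 3*y

(a) The degree is 2 — a generic line meets the curve in up to 2 points.
(b) Reading off the gridlines: it crosses the y-axis at the gridline y = 0; it meets the x-axis at x = 0 (among the integer gridlines).
(c) Solving for integer coefficients yields p as stated.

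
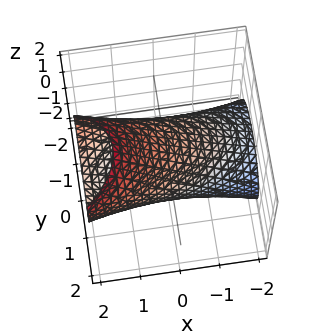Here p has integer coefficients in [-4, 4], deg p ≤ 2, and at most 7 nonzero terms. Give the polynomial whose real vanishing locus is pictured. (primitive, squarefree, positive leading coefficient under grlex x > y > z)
x^2 - x*y - 3*x*z + 2*y^2 + 2*z^2 - 2

(a) deg p = 2. The shape is more complex than any degree-1 surface.
(b) Observable constraints: the z-axis gridline crossings are at z ∈ {-1, 1}; among the integer gridlines, it crosses the y-axis at y ∈ {-1, 1}.
(c) Assembling these constraints gives the stated polynomial.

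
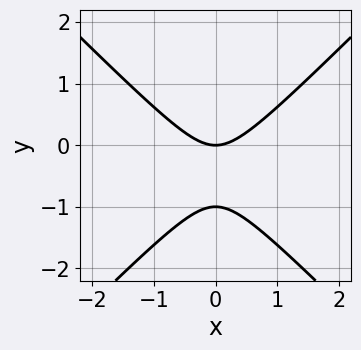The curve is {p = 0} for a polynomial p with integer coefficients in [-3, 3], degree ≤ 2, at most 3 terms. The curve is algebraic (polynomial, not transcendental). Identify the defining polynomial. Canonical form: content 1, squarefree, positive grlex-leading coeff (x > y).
x^2 - y^2 - y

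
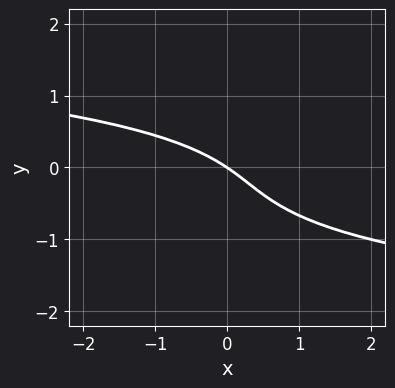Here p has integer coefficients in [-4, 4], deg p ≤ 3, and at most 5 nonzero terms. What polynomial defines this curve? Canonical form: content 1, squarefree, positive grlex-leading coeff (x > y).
3*y^3 + 2*y^2 + 2*x + 3*y

(a) deg p = 3. No degree-2 curve has this shape.
(b) Against the integer gridlines: it crosses the y-axis at the gridline y = 0; it crosses the x-axis at the gridline x = 0.
(c) The integer polynomial consistent with all of this is the stated p.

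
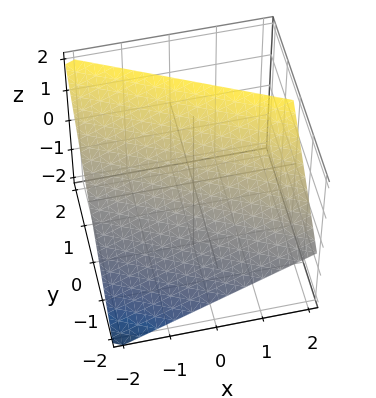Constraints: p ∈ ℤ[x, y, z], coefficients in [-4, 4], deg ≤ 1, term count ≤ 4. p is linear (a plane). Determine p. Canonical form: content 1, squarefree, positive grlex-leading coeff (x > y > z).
x + 2*y - 2*z + 2

First, deg p = 1. The surface is flat (a plane).
Next, against the integer gridlines: one x-axis crossing is at x = -2; one y-axis crossing is at y = -1; it meets the z-axis at z = 1 (among the integer gridlines).
Finally, putting this together gives p.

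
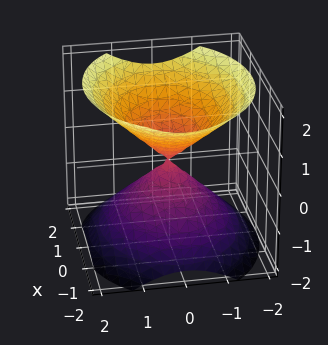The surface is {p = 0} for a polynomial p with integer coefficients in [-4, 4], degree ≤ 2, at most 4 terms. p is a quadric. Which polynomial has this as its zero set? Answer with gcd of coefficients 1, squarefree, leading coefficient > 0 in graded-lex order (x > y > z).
First, there are 2 components. They look like related sheets of one shape, so recover p as a whole.
Then, degree: two nappes meeting at a single point; a quadric, so deg p = 2.
Next, symmetries: mirror symmetry z ↦ −z ⇒ only even powers of z; mirror symmetry y ↦ −y ⇒ only even powers of y; mirror symmetry x ↦ −x ⇒ only even powers of x.
Next, from the visible intercepts: it meets the z-axis at z = 0 (among the integer gridlines); one x-axis crossing is at x = 0; one y-axis crossing is at y = 0.
Finally, together with the visible shape, these determine p as stated.

2*x^2 + 3*y^2 - 3*z^2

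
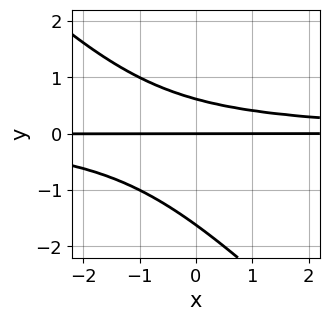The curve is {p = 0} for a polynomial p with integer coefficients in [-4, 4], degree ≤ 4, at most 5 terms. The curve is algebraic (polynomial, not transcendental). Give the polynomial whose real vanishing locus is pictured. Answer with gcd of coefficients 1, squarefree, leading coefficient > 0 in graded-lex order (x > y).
First, deg p = 3. No degree-2 curve has this shape.
Then, reading off the gridlines: every point of the x-axis in the box is on the curve; it meets the y-axis at y = 0 (among the integer gridlines).
Finally, assembling these constraints gives the stated polynomial.

x*y^2 + y^3 + y^2 - y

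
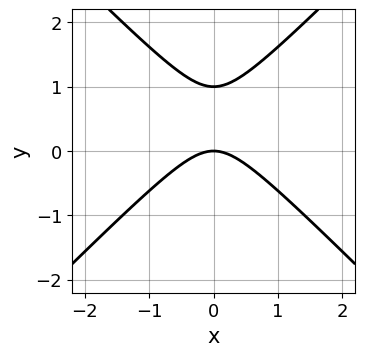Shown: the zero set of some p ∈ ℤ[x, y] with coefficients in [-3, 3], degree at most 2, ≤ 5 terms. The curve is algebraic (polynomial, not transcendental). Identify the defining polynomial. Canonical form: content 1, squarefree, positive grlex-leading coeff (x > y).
First, the degree is 2 — the shape is more complex than any degree-1 curve.
Then, symmetries: the x ↦ −x reflection is a symmetry, so x appears only in even powers.
Next, against the integer gridlines: among the integer gridlines, it crosses the y-axis at y ∈ {0, 1}; it meets the x-axis at x = 0 (among the integer gridlines).
Finally, solving for integer coefficients yields p as stated.

x^2 - y^2 + y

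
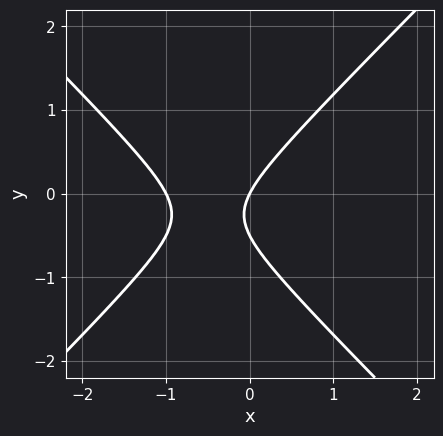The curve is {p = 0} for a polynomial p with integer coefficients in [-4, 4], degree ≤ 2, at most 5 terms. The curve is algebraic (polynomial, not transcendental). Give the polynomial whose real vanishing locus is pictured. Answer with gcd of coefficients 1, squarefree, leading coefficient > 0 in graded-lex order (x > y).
2*x^2 - 2*y^2 + 2*x - y

deg p = 2. No degree-1 curve has this shape.
Against the integer gridlines: among the integer gridlines, it crosses the x-axis at x ∈ {-1, 0}; one y-axis crossing is at y = 0.
The integer polynomial consistent with all of this is the stated p.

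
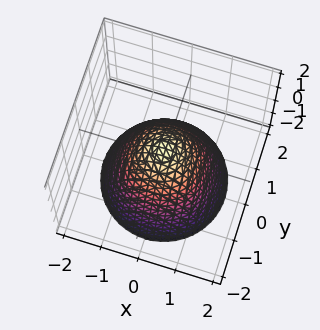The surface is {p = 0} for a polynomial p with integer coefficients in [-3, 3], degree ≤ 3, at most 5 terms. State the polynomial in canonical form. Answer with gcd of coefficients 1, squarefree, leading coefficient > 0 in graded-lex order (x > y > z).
1. Degree: the shape is more complex than any degree-1 surface, so deg p = 2.
2. Symmetries: rotational symmetry about the z-axis ⇒ p depends on x, y only through x² + y².
3. Checking where it meets the axes: a circular section at z = -1 has radius between 1 and 2.
4. Putting this together gives p.

2*x^2 + 2*y^2 + 2*z - 1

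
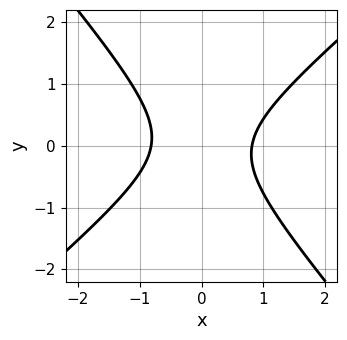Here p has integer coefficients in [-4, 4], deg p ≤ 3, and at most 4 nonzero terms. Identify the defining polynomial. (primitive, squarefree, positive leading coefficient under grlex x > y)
Degree: no degree-1 curve has this shape, so deg p = 2.
From the visible intercepts: the curve avoids every integer y-axis point in the box.
Solving for integer coefficients yields p as stated.

3*x^2 - x*y - 3*y^2 - 2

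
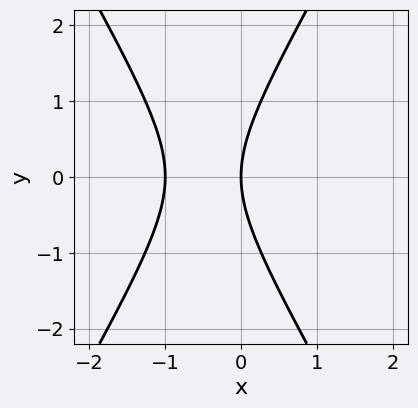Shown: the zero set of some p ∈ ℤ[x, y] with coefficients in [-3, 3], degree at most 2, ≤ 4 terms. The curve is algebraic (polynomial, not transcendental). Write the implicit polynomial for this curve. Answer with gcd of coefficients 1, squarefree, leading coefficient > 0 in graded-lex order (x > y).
1. deg p = 2. The shape is more complex than any degree-1 curve.
2. Symmetries: it's symmetric under y → −y, forcing even powers of y.
3. Against the integer gridlines: it meets the y-axis at y = 0 (among the integer gridlines); the x-axis gridline crossings are at x ∈ {-1, 0}.
4. These observations pin down the coefficients.

3*x^2 - y^2 + 3*x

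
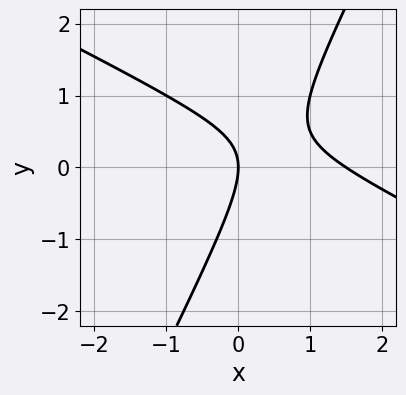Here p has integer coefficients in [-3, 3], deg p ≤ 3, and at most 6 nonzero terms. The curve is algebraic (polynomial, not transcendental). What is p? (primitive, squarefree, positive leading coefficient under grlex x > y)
2*x^2 + 3*x*y - 2*y^2 - 3*x

1. Degree: no degree-1 curve has this shape, so deg p = 2.
2. From the visible intercepts: it crosses the y-axis at the gridline y = 0; it crosses the x-axis at the gridline x = 0.
3. Putting this together gives p.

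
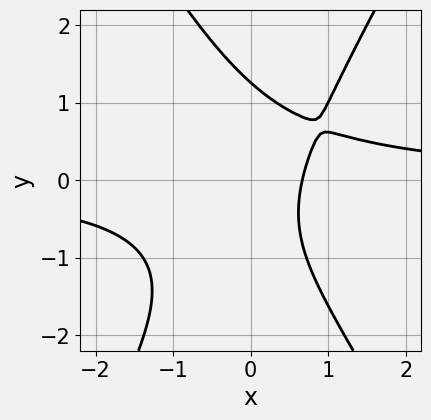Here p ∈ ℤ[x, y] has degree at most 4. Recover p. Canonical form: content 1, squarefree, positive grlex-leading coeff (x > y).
3*x^2*y - y^3 - x*y - 3*x + 2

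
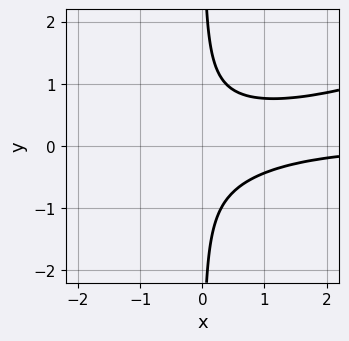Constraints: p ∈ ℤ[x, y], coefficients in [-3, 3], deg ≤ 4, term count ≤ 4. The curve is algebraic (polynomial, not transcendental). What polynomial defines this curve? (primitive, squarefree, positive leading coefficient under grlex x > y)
x^2*y - 3*x*y^2 + 1

deg p = 3. No degree-2 curve has this shape.
Against the integer gridlines: it misses every integer gridline on the x-axis; no y-intercept at any integer in the box.
The integer polynomial consistent with all of this is the stated p.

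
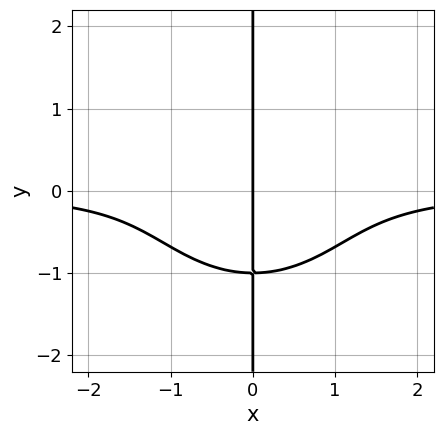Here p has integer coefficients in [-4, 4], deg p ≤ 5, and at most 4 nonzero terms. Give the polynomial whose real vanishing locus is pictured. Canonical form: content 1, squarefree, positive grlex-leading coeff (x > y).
The degree is 4 — a generic line meets the curve in up to 4 points.
Reading off the gridlines: the visible y-axis segment lies entirely on the curve; it crosses the x-axis at the gridline x = 0.
Solving for integer coefficients yields p as stated.

x^3*y + x*y^3 + x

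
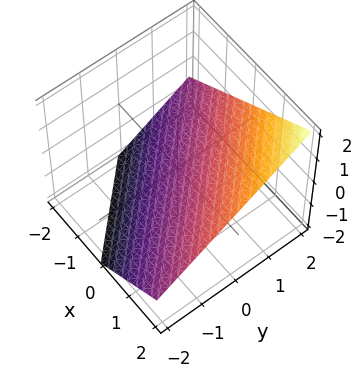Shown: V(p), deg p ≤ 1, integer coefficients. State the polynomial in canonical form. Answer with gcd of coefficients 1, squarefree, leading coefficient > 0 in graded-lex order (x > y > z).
2*x + 2*y - 3*z - 2

1. The degree is 1 — every cross-section is a straight line — this is a plane.
2. From the visible intercepts: it crosses the x-axis at the gridline x = 1; it crosses the y-axis at the gridline y = 1.
3. Putting this together gives p.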